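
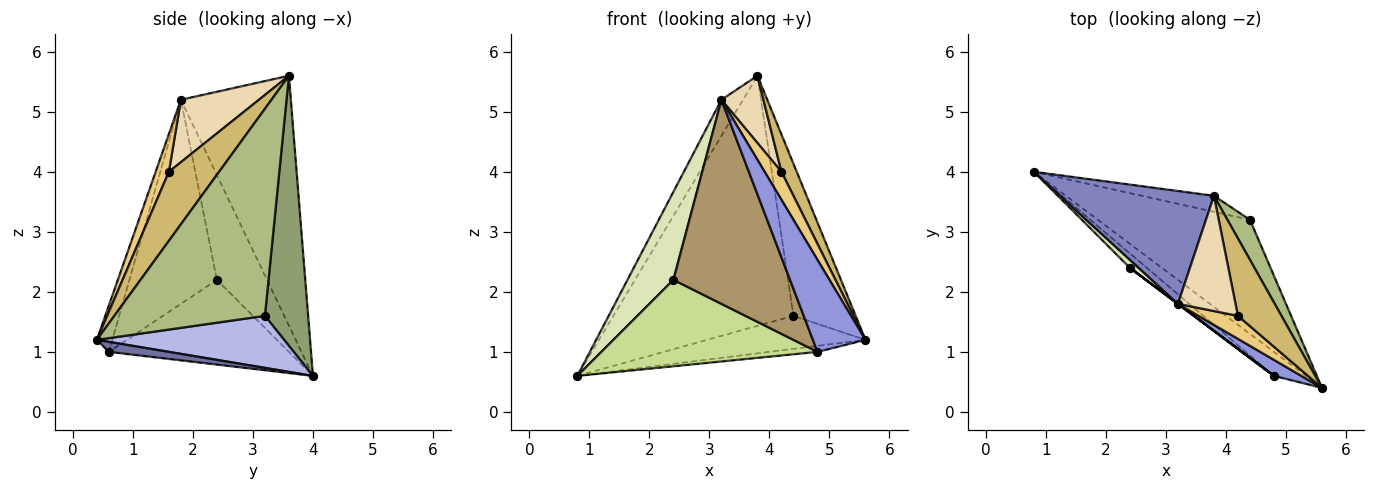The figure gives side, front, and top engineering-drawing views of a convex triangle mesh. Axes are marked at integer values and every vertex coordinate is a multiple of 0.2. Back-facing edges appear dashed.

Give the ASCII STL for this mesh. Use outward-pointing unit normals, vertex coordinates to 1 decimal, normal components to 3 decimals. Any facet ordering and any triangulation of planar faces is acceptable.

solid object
 facet normal 0.290 0.232 -0.928
  outer loop
   vertex 4.8 0.6 1.0
   vertex 0.8 4.0 0.6
   vertex 5.6 0.4 1.2
  endloop
 endfacet
 facet normal -0.840 0.165 0.517
  outer loop
   vertex 3.2 1.8 5.2
   vertex 3.8 3.6 5.6
   vertex 0.8 4.0 0.6
  endloop
 endfacet
 facet normal -0.278 -0.946 0.165
  outer loop
   vertex 3.2 1.8 5.2
   vertex 4.8 0.6 1.0
   vertex 5.6 0.4 1.2
  endloop
 endfacet
 facet normal 0.312 0.264 -0.913
  outer loop
   vertex 4.4 3.2 1.6
   vertex 5.6 0.4 1.2
   vertex 0.8 4.0 0.6
  endloop
 endfacet
 facet normal 0.233 0.971 -0.062
  outer loop
   vertex 4.4 3.2 1.6
   vertex 0.8 4.0 0.6
   vertex 3.8 3.6 5.6
  endloop
 endfacet
 facet normal 0.920 0.380 0.100
  outer loop
   vertex 4.4 3.2 1.6
   vertex 3.8 3.6 5.6
   vertex 5.6 0.4 1.2
  endloop
 endfacet
 facet normal -0.635 -0.762 -0.127
  outer loop
   vertex 2.4 2.4 2.2
   vertex 0.8 4.0 0.6
   vertex 4.8 0.6 1.0
  endloop
 endfacet
 facet normal -0.736 -0.674 0.061
  outer loop
   vertex 2.4 2.4 2.2
   vertex 3.2 1.8 5.2
   vertex 0.8 4.0 0.6
  endloop
 endfacet
 facet normal -0.600 -0.800 0.000
  outer loop
   vertex 2.4 2.4 2.2
   vertex 4.8 0.6 1.0
   vertex 3.2 1.8 5.2
  endloop
 endfacet
 facet normal 0.819 -0.249 0.516
  outer loop
   vertex 4.2 1.6 4.0
   vertex 5.6 0.4 1.2
   vertex 3.8 3.6 5.6
  endloop
 endfacet
 facet normal 0.519 -0.661 0.543
  outer loop
   vertex 4.2 1.6 4.0
   vertex 3.2 1.8 5.2
   vertex 5.6 0.4 1.2
  endloop
 endfacet
 facet normal 0.683 -0.368 0.631
  outer loop
   vertex 4.2 1.6 4.0
   vertex 3.8 3.6 5.6
   vertex 3.2 1.8 5.2
  endloop
 endfacet
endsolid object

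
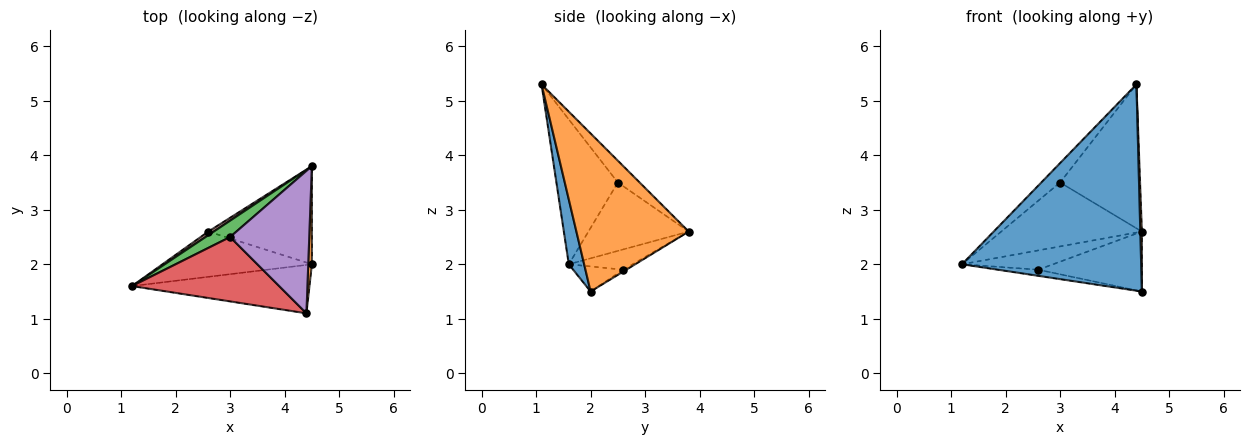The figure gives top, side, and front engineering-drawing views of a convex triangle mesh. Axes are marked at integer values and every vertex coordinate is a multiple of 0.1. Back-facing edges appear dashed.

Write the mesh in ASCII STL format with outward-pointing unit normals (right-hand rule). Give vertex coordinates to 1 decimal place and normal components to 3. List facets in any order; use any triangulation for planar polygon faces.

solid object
 facet normal 0.083 -0.970 -0.228
  outer loop
   vertex 4.5 2.0 1.5
   vertex 4.4 1.1 5.3
   vertex 1.2 1.6 2.0
  endloop
 endfacet
 facet normal 1.000 -0.014 0.023
  outer loop
   vertex 4.5 2.0 1.5
   vertex 4.5 3.8 2.6
   vertex 4.4 1.1 5.3
  endloop
 endfacet
 facet normal -0.568 0.797 0.204
  outer loop
   vertex 3.0 2.5 3.5
   vertex 4.5 3.8 2.6
   vertex 1.2 1.6 2.0
  endloop
 endfacet
 facet normal -0.686 0.210 0.697
  outer loop
   vertex 3.0 2.5 3.5
   vertex 1.2 1.6 2.0
   vertex 4.4 1.1 5.3
  endloop
 endfacet
 facet normal -0.190 0.698 0.691
  outer loop
   vertex 3.0 2.5 3.5
   vertex 4.4 1.1 5.3
   vertex 4.5 3.8 2.6
  endloop
 endfacet
 facet normal -0.567 0.809 0.152
  outer loop
   vertex 2.6 2.6 1.9
   vertex 1.2 1.6 2.0
   vertex 4.5 3.8 2.6
  endloop
 endfacet
 facet normal -0.164 0.132 -0.978
  outer loop
   vertex 2.6 2.6 1.9
   vertex 4.5 2.0 1.5
   vertex 1.2 1.6 2.0
  endloop
 endfacet
 facet normal -0.015 0.521 -0.853
  outer loop
   vertex 2.6 2.6 1.9
   vertex 4.5 3.8 2.6
   vertex 4.5 2.0 1.5
  endloop
 endfacet
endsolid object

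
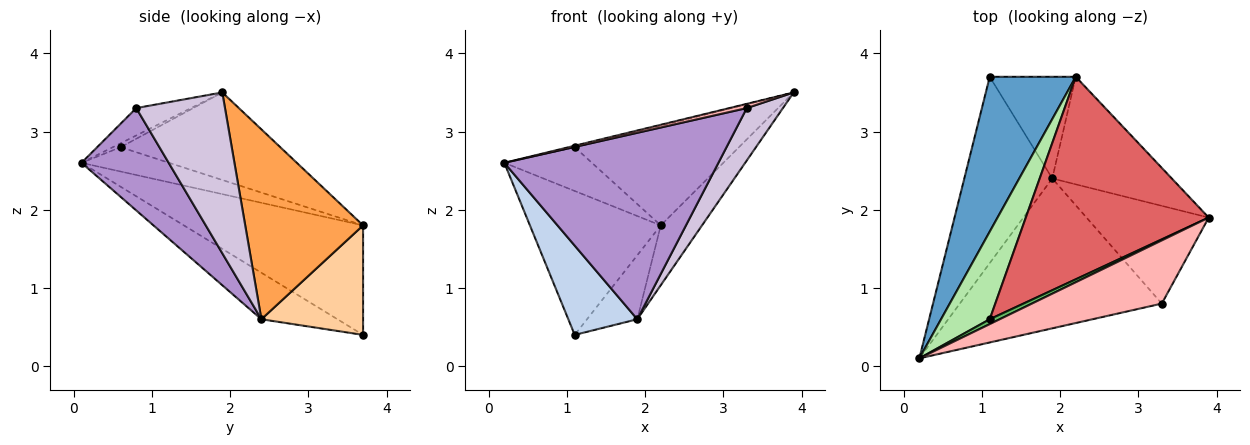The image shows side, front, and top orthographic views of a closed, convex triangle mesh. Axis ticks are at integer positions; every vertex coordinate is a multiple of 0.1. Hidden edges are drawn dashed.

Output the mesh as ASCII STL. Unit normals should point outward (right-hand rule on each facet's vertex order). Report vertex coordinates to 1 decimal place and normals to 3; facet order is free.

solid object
 facet normal -0.682 0.498 0.536
  outer loop
   vertex 2.2 3.7 1.8
   vertex 1.1 3.7 0.4
   vertex 0.2 0.1 2.6
  endloop
 endfacet
 facet normal -0.430 -0.390 -0.814
  outer loop
   vertex 1.9 2.4 0.6
   vertex 0.2 0.1 2.6
   vertex 1.1 3.7 0.4
  endloop
 endfacet
 facet normal 0.811 0.284 -0.511
  outer loop
   vertex 1.9 2.4 0.6
   vertex 2.2 3.7 1.8
   vertex 3.9 1.9 3.5
  endloop
 endfacet
 facet normal 0.733 0.362 -0.576
  outer loop
   vertex 1.9 2.4 0.6
   vertex 1.1 3.7 0.4
   vertex 2.2 3.7 1.8
  endloop
 endfacet
 facet normal -0.351 0.273 0.896
  outer loop
   vertex 1.1 0.6 2.8
   vertex 0.2 0.1 2.6
   vertex 3.9 1.9 3.5
  endloop
 endfacet
 facet normal -0.408 0.408 0.816
  outer loop
   vertex 1.1 0.6 2.8
   vertex 2.2 3.7 1.8
   vertex 0.2 0.1 2.6
  endloop
 endfacet
 facet normal -0.395 0.406 0.824
  outer loop
   vertex 1.1 0.6 2.8
   vertex 3.9 1.9 3.5
   vertex 2.2 3.7 1.8
  endloop
 endfacet
 facet normal -0.206 -0.065 0.976
  outer loop
   vertex 3.3 0.8 3.3
   vertex 3.9 1.9 3.5
   vertex 0.2 0.1 2.6
  endloop
 endfacet
 facet normal 0.303 -0.743 -0.597
  outer loop
   vertex 3.3 0.8 3.3
   vertex 0.2 0.1 2.6
   vertex 1.9 2.4 0.6
  endloop
 endfacet
 facet normal 0.757 -0.308 -0.576
  outer loop
   vertex 3.3 0.8 3.3
   vertex 1.9 2.4 0.6
   vertex 3.9 1.9 3.5
  endloop
 endfacet
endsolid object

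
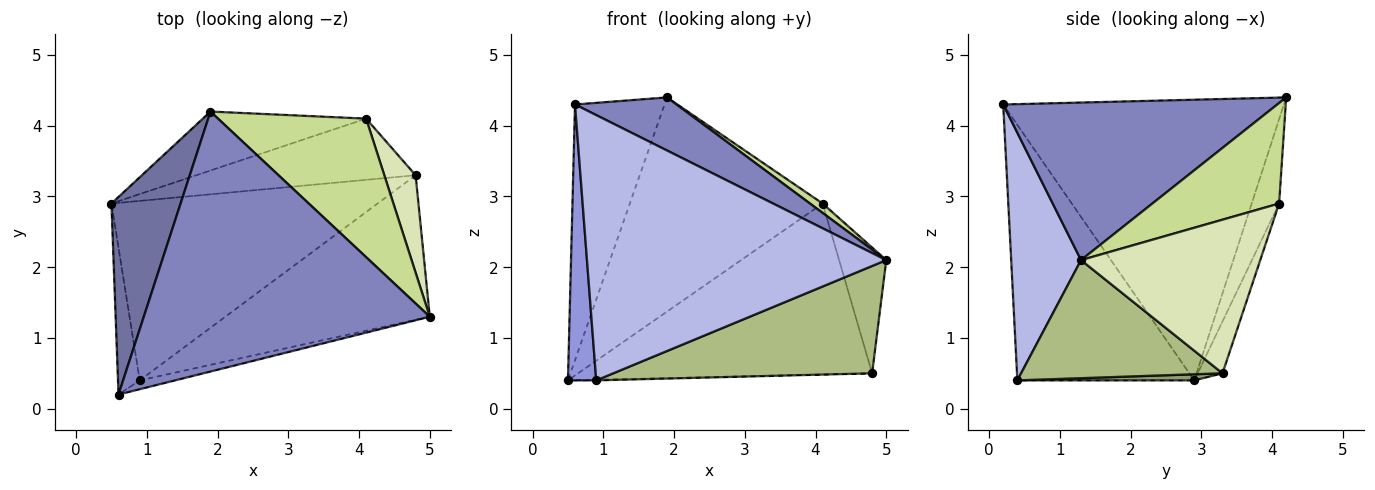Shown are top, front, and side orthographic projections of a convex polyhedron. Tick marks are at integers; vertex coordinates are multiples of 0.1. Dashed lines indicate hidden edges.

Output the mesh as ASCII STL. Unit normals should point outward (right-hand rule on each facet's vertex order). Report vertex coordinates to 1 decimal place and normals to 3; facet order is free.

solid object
 facet normal -0.928 0.296 0.229
  outer loop
   vertex 1.9 4.2 4.4
   vertex 0.5 2.9 0.4
   vertex 0.6 0.2 4.3
  endloop
 endfacet
 facet normal 0.475 -0.176 0.862
  outer loop
   vertex 1.9 4.2 4.4
   vertex 0.6 0.2 4.3
   vertex 5.0 1.3 2.1
  endloop
 endfacet
 facet normal -0.984 -0.157 -0.084
  outer loop
   vertex 0.9 0.4 0.4
   vertex 0.6 0.2 4.3
   vertex 0.5 2.9 0.4
  endloop
 endfacet
 facet normal 0.227 -0.973 -0.032
  outer loop
   vertex 0.9 0.4 0.4
   vertex 5.0 1.3 2.1
   vertex 0.6 0.2 4.3
  endloop
 endfacet
 facet normal 0.023 0.004 -1.000
  outer loop
   vertex 0.9 0.4 0.4
   vertex 0.5 2.9 0.4
   vertex 4.8 3.3 0.5
  endloop
 endfacet
 facet normal 0.421 -0.541 -0.728
  outer loop
   vertex 0.9 0.4 0.4
   vertex 4.8 3.3 0.5
   vertex 5.0 1.3 2.1
  endloop
 endfacet
 facet normal 0.561 -0.056 0.826
  outer loop
   vertex 4.1 4.1 2.9
   vertex 1.9 4.2 4.4
   vertex 5.0 1.3 2.1
  endloop
 endfacet
 facet normal 0.949 0.250 0.194
  outer loop
   vertex 4.1 4.1 2.9
   vertex 5.0 1.3 2.1
   vertex 4.8 3.3 0.5
  endloop
 endfacet
 facet normal -0.136 0.955 -0.263
  outer loop
   vertex 4.1 4.1 2.9
   vertex 0.5 2.9 0.4
   vertex 1.9 4.2 4.4
  endloop
 endfacet
 facet normal -0.079 0.938 -0.336
  outer loop
   vertex 4.1 4.1 2.9
   vertex 4.8 3.3 0.5
   vertex 0.5 2.9 0.4
  endloop
 endfacet
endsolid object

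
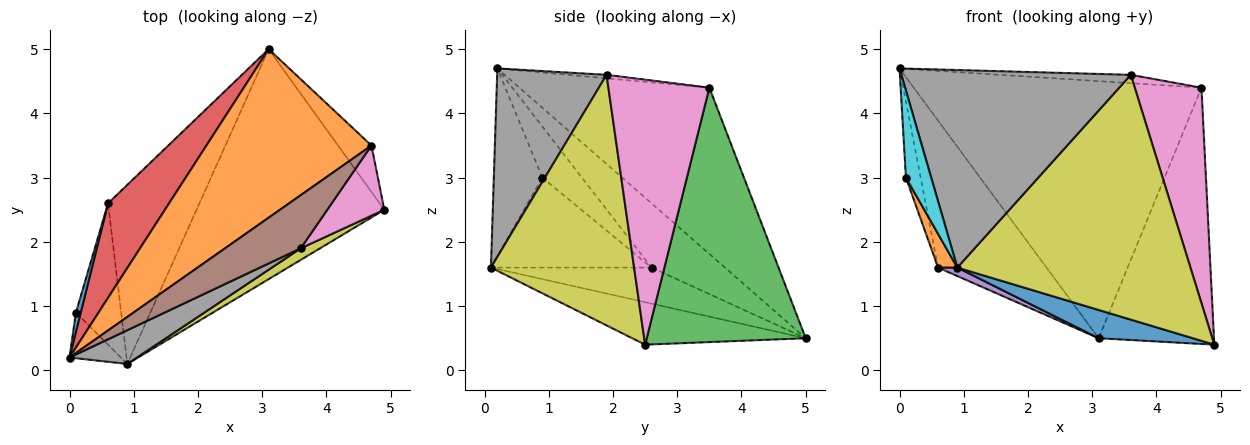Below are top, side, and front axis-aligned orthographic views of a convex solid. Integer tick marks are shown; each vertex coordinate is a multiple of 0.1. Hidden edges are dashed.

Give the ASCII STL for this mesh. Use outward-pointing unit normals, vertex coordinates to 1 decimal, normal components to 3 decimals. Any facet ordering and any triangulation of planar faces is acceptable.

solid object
 facet normal -0.219 -0.119 -0.968
  outer loop
   vertex 0.9 0.1 1.6
   vertex 3.1 5.0 0.5
   vertex 4.9 2.5 0.4
  endloop
 endfacet
 facet normal -0.483 0.732 0.480
  outer loop
   vertex 4.7 3.5 4.4
   vertex 3.1 5.0 0.5
   vertex 0.0 0.2 4.7
  endloop
 endfacet
 facet normal 0.805 0.584 -0.106
  outer loop
   vertex 4.7 3.5 4.4
   vertex 4.9 2.5 0.4
   vertex 3.1 5.0 0.5
  endloop
 endfacet
 facet normal -0.495 0.731 0.470
  outer loop
   vertex 0.6 2.6 1.6
   vertex 0.0 0.2 4.7
   vertex 3.1 5.0 0.5
  endloop
 endfacet
 facet normal -0.367 -0.044 -0.929
  outer loop
   vertex 0.6 2.6 1.6
   vertex 3.1 5.0 0.5
   vertex 0.9 0.1 1.6
  endloop
 endfacet
 facet normal -0.046 0.155 0.987
  outer loop
   vertex 3.6 1.9 4.6
   vertex 4.7 3.5 4.4
   vertex 0.0 0.2 4.7
  endloop
 endfacet
 facet normal 0.821 -0.543 0.177
  outer loop
   vertex 3.6 1.9 4.6
   vertex 4.9 2.5 0.4
   vertex 4.7 3.5 4.4
  endloop
 endfacet
 facet normal 0.425 -0.892 0.152
  outer loop
   vertex 3.6 1.9 4.6
   vertex 0.0 0.2 4.7
   vertex 0.9 0.1 1.6
  endloop
 endfacet
 facet normal 0.523 -0.851 0.040
  outer loop
   vertex 3.6 1.9 4.6
   vertex 0.9 0.1 1.6
   vertex 4.9 2.5 0.4
  endloop
 endfacet
 facet normal -0.862 -0.449 -0.236
  outer loop
   vertex 0.1 0.9 3.0
   vertex 0.9 0.1 1.6
   vertex 0.0 0.2 4.7
  endloop
 endfacet
 facet normal -0.934 0.347 0.088
  outer loop
   vertex 0.1 0.9 3.0
   vertex 0.0 0.2 4.7
   vertex 0.6 2.6 1.6
  endloop
 endfacet
 facet normal -0.888 -0.107 -0.447
  outer loop
   vertex 0.1 0.9 3.0
   vertex 0.6 2.6 1.6
   vertex 0.9 0.1 1.6
  endloop
 endfacet
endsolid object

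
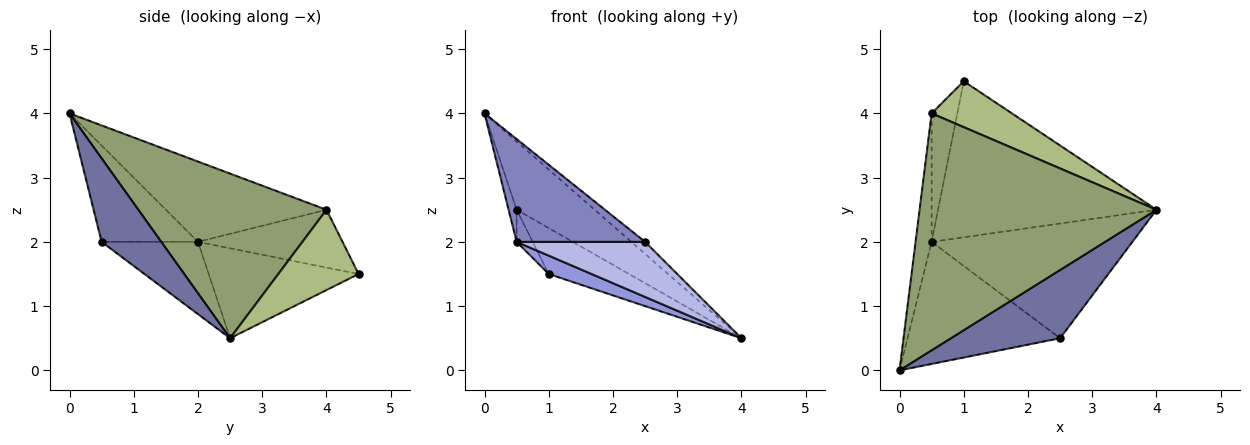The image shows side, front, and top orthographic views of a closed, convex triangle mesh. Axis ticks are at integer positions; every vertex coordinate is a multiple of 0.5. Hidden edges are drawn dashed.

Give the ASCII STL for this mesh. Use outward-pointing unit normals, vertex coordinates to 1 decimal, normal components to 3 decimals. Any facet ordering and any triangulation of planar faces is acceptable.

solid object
 facet normal 0.602 0.139 0.787
  outer loop
   vertex 2.5 0.5 2.0
   vertex 4.0 2.5 0.5
   vertex 0.0 0.0 4.0
  endloop
 endfacet
 facet normal -0.435 -0.580 -0.689
  outer loop
   vertex 0.5 2.0 2.0
   vertex 2.5 0.5 2.0
   vertex 0.0 0.0 4.0
  endloop
 endfacet
 facet normal -0.379 -0.108 -0.919
  outer loop
   vertex 0.5 2.0 2.0
   vertex 1.0 4.5 1.5
   vertex 4.0 2.5 0.5
  endloop
 endfacet
 facet normal -0.309 -0.412 -0.857
  outer loop
   vertex 0.5 2.0 2.0
   vertex 4.0 2.5 0.5
   vertex 2.5 0.5 2.0
  endloop
 endfacet
 facet normal 0.555 0.230 0.799
  outer loop
   vertex 0.5 4.0 2.5
   vertex 0.0 0.0 4.0
   vertex 4.0 2.5 0.5
  endloop
 endfacet
 facet normal 0.577 0.577 0.577
  outer loop
   vertex 0.5 4.0 2.5
   vertex 4.0 2.5 0.5
   vertex 1.0 4.5 1.5
  endloop
 endfacet
 facet normal -0.979 0.049 -0.196
  outer loop
   vertex 0.5 4.0 2.5
   vertex 0.5 2.0 2.0
   vertex 0.0 0.0 4.0
  endloop
 endfacet
 facet normal -0.909 0.101 -0.404
  outer loop
   vertex 0.5 4.0 2.5
   vertex 1.0 4.5 1.5
   vertex 0.5 2.0 2.0
  endloop
 endfacet
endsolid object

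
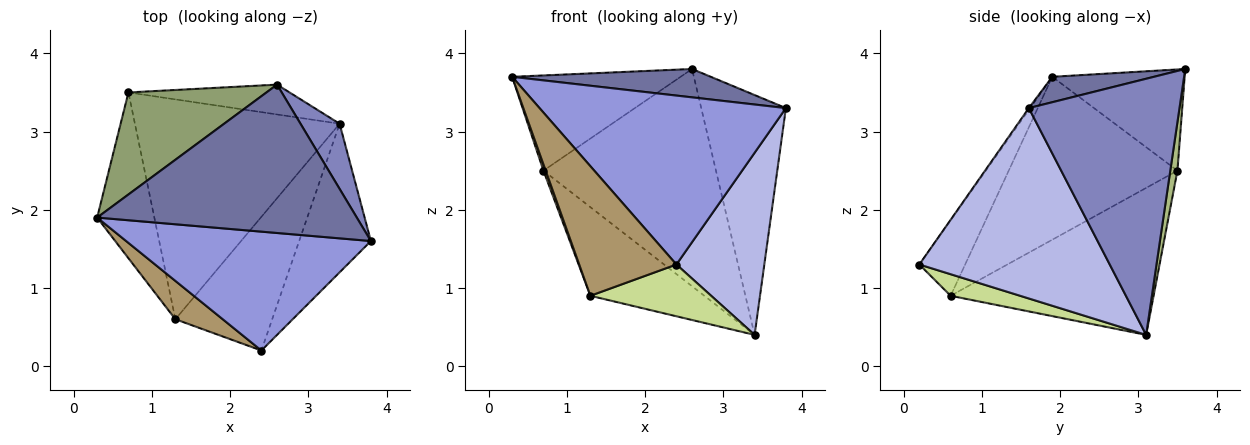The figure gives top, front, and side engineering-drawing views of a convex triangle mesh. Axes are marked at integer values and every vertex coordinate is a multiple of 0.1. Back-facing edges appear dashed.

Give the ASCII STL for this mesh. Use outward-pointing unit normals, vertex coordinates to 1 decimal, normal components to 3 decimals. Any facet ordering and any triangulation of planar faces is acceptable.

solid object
 facet normal 0.096 -0.187 0.978
  outer loop
   vertex 2.6 3.6 3.8
   vertex 0.3 1.9 3.7
   vertex 3.8 1.6 3.3
  endloop
 endfacet
 facet normal 0.864 0.486 0.132
  outer loop
   vertex 3.4 3.1 0.4
   vertex 2.6 3.6 3.8
   vertex 3.8 1.6 3.3
  endloop
 endfacet
 facet normal -0.004 -0.818 0.575
  outer loop
   vertex 2.4 0.2 1.3
   vertex 3.8 1.6 3.3
   vertex 0.3 1.9 3.7
  endloop
 endfacet
 facet normal 0.859 -0.397 -0.324
  outer loop
   vertex 2.4 0.2 1.3
   vertex 3.4 3.1 0.4
   vertex 3.8 1.6 3.3
  endloop
 endfacet
 facet normal -0.472 0.601 0.644
  outer loop
   vertex 0.7 3.5 2.5
   vertex 0.3 1.9 3.7
   vertex 2.6 3.6 3.8
  endloop
 endfacet
 facet normal 0.041 0.990 -0.136
  outer loop
   vertex 0.7 3.5 2.5
   vertex 2.6 3.6 3.8
   vertex 3.4 3.1 0.4
  endloop
 endfacet
 facet normal 0.203 -0.354 -0.913
  outer loop
   vertex 1.3 0.6 0.9
   vertex 3.4 3.1 0.4
   vertex 2.4 0.2 1.3
  endloop
 endfacet
 facet normal -0.554 0.311 -0.772
  outer loop
   vertex 1.3 0.6 0.9
   vertex 0.7 3.5 2.5
   vertex 3.4 3.1 0.4
  endloop
 endfacet
 facet normal -0.412 -0.874 0.259
  outer loop
   vertex 1.3 0.6 0.9
   vertex 2.4 0.2 1.3
   vertex 0.3 1.9 3.7
  endloop
 endfacet
 facet normal -0.943 -0.012 -0.331
  outer loop
   vertex 1.3 0.6 0.9
   vertex 0.3 1.9 3.7
   vertex 0.7 3.5 2.5
  endloop
 endfacet
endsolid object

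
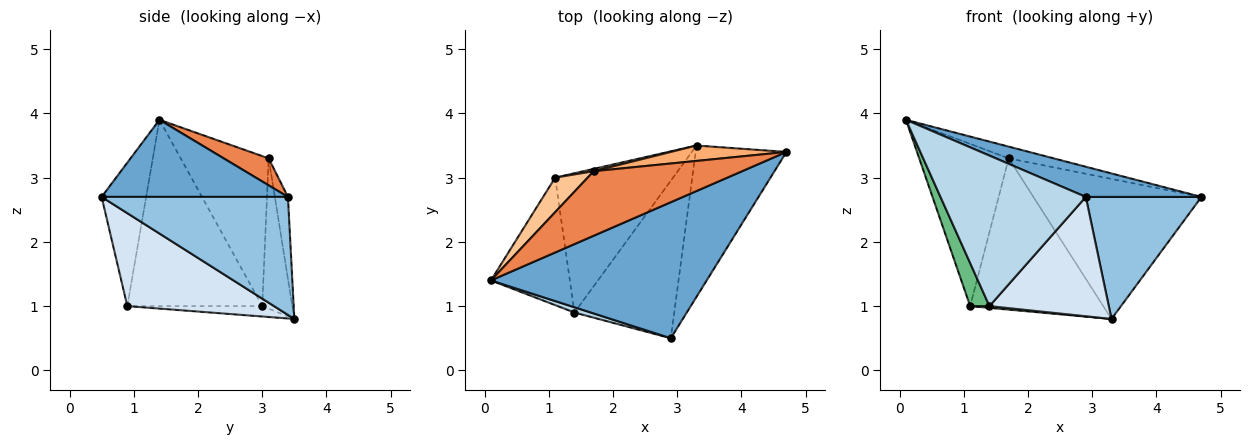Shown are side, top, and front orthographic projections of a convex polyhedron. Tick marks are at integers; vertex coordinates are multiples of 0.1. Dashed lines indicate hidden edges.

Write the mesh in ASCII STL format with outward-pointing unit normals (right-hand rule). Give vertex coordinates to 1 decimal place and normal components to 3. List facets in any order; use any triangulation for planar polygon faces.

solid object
 facet normal 0.329 -0.204 0.922
  outer loop
   vertex 2.9 0.5 2.7
   vertex 4.7 3.4 2.7
   vertex 0.1 1.4 3.9
  endloop
 endfacet
 facet normal 0.711 -0.441 -0.547
  outer loop
   vertex 3.3 3.5 0.8
   vertex 4.7 3.4 2.7
   vertex 2.9 0.5 2.7
  endloop
 endfacet
 facet normal -0.293 -0.956 0.034
  outer loop
   vertex 1.4 0.9 1.0
   vertex 2.9 0.5 2.7
   vertex 0.1 1.4 3.9
  endloop
 endfacet
 facet normal 0.596 -0.485 -0.640
  outer loop
   vertex 1.4 0.9 1.0
   vertex 3.3 3.5 0.8
   vertex 2.9 0.5 2.7
  endloop
 endfacet
 facet normal 0.176 0.176 0.968
  outer loop
   vertex 1.7 3.1 3.3
   vertex 0.1 1.4 3.9
   vertex 4.7 3.4 2.7
  endloop
 endfacet
 facet normal -0.077 0.991 0.109
  outer loop
   vertex 1.7 3.1 3.3
   vertex 4.7 3.4 2.7
   vertex 3.3 3.5 0.8
  endloop
 endfacet
 facet normal -0.693 0.705 0.150
  outer loop
   vertex 1.1 3.0 1.0
   vertex 0.1 1.4 3.9
   vertex 1.7 3.1 3.3
  endloop
 endfacet
 facet normal -0.220 0.975 0.015
  outer loop
   vertex 1.1 3.0 1.0
   vertex 1.7 3.1 3.3
   vertex 3.3 3.5 0.8
  endloop
 endfacet
 facet normal -0.913 -0.130 -0.387
  outer loop
   vertex 1.1 3.0 1.0
   vertex 1.4 0.9 1.0
   vertex 0.1 1.4 3.9
  endloop
 endfacet
 facet normal -0.088 -0.013 -0.996
  outer loop
   vertex 1.1 3.0 1.0
   vertex 3.3 3.5 0.8
   vertex 1.4 0.9 1.0
  endloop
 endfacet
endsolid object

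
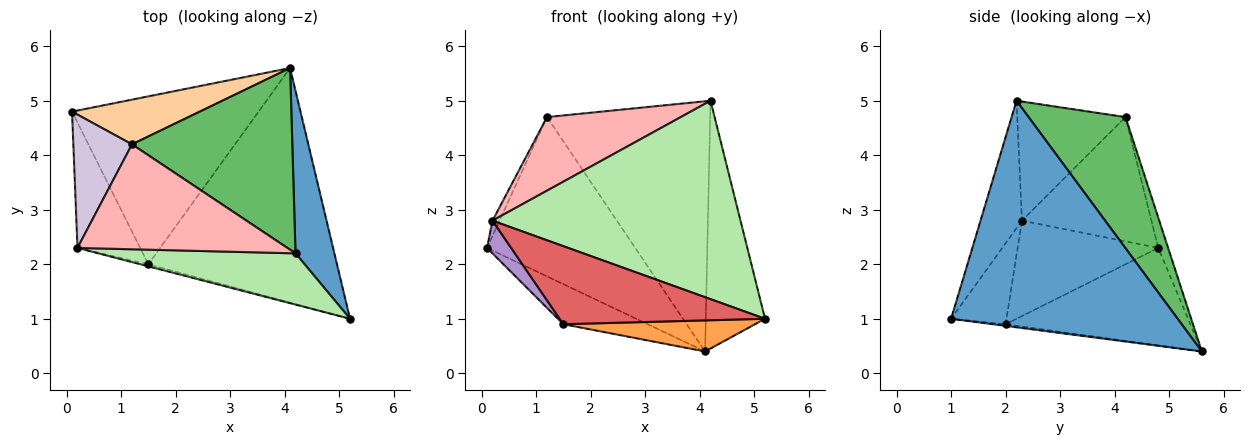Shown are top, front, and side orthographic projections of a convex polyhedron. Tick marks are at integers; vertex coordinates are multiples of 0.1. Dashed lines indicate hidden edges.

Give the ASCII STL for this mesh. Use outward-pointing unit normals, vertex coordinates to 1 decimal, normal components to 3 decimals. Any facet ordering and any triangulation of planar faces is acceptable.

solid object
 facet normal 0.954 0.250 0.164
  outer loop
   vertex 4.2 2.2 5.0
   vertex 5.2 1.0 1.0
   vertex 4.1 5.6 0.4
  endloop
 endfacet
 facet normal -0.453 0.207 -0.867
  outer loop
   vertex 1.5 2.0 0.9
   vertex 0.1 4.8 2.3
   vertex 4.1 5.6 0.4
  endloop
 endfacet
 facet normal -0.009 -0.131 -0.991
  outer loop
   vertex 1.5 2.0 0.9
   vertex 4.1 5.6 0.4
   vertex 5.2 1.0 1.0
  endloop
 endfacet
 facet normal -0.064 0.961 0.270
  outer loop
   vertex 1.2 4.2 4.7
   vertex 4.1 5.6 0.4
   vertex 0.1 4.8 2.3
  endloop
 endfacet
 facet normal 0.433 0.729 0.530
  outer loop
   vertex 1.2 4.2 4.7
   vertex 4.2 2.2 5.0
   vertex 4.1 5.6 0.4
  endloop
 endfacet
 facet normal -0.160 -0.956 0.247
  outer loop
   vertex 0.2 2.3 2.8
   vertex 5.2 1.0 1.0
   vertex 4.2 2.2 5.0
  endloop
 endfacet
 facet normal -0.260 -0.965 -0.026
  outer loop
   vertex 0.2 2.3 2.8
   vertex 1.5 2.0 0.9
   vertex 5.2 1.0 1.0
  endloop
 endfacet
 facet normal -0.421 -0.521 0.742
  outer loop
   vertex 0.2 2.3 2.8
   vertex 4.2 2.2 5.0
   vertex 1.2 4.2 4.7
  endloop
 endfacet
 facet normal -0.827 -0.142 -0.544
  outer loop
   vertex 0.2 2.3 2.8
   vertex 0.1 4.8 2.3
   vertex 1.5 2.0 0.9
  endloop
 endfacet
 facet normal -0.903 0.049 0.426
  outer loop
   vertex 0.2 2.3 2.8
   vertex 1.2 4.2 4.7
   vertex 0.1 4.8 2.3
  endloop
 endfacet
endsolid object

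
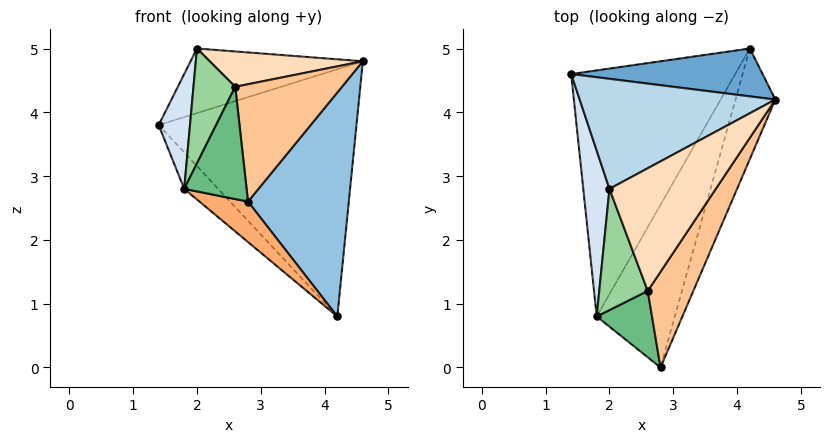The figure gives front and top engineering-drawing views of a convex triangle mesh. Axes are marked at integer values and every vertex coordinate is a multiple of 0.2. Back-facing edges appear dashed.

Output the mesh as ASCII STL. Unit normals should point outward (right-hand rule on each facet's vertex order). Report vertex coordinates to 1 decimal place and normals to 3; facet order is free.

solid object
 facet normal 0.063 0.980 0.190
  outer loop
   vertex 4.2 5.0 0.8
   vertex 1.4 4.6 3.8
   vertex 4.6 4.2 4.8
  endloop
 endfacet
 facet normal 0.935 -0.318 -0.157
  outer loop
   vertex 4.2 5.0 0.8
   vertex 4.6 4.2 4.8
   vertex 2.8 0.0 2.6
  endloop
 endfacet
 facet normal -0.202 0.496 0.845
  outer loop
   vertex 2.0 2.8 5.0
   vertex 4.6 4.2 4.8
   vertex 1.4 4.6 3.8
  endloop
 endfacet
 facet normal -0.958 -0.163 0.235
  outer loop
   vertex 1.8 0.8 2.8
   vertex 2.0 2.8 5.0
   vertex 1.4 4.6 3.8
  endloop
 endfacet
 facet normal -0.734 0.100 -0.672
  outer loop
   vertex 1.8 0.8 2.8
   vertex 1.4 4.6 3.8
   vertex 4.2 5.0 0.8
  endloop
 endfacet
 facet normal -0.361 -0.225 -0.905
  outer loop
   vertex 1.8 0.8 2.8
   vertex 4.2 5.0 0.8
   vertex 2.8 0.0 2.6
  endloop
 endfacet
 facet normal 0.720 -0.538 0.439
  outer loop
   vertex 2.6 1.2 4.4
   vertex 2.8 0.0 2.6
   vertex 4.6 4.2 4.8
  endloop
 endfacet
 facet normal 0.218 -0.270 0.938
  outer loop
   vertex 2.6 1.2 4.4
   vertex 4.6 4.2 4.8
   vertex 2.0 2.8 5.0
  endloop
 endfacet
 facet normal -0.506 -0.742 0.439
  outer loop
   vertex 2.6 1.2 4.4
   vertex 1.8 0.8 2.8
   vertex 2.8 0.0 2.6
  endloop
 endfacet
 facet normal -0.742 -0.461 0.486
  outer loop
   vertex 2.6 1.2 4.4
   vertex 2.0 2.8 5.0
   vertex 1.8 0.8 2.8
  endloop
 endfacet
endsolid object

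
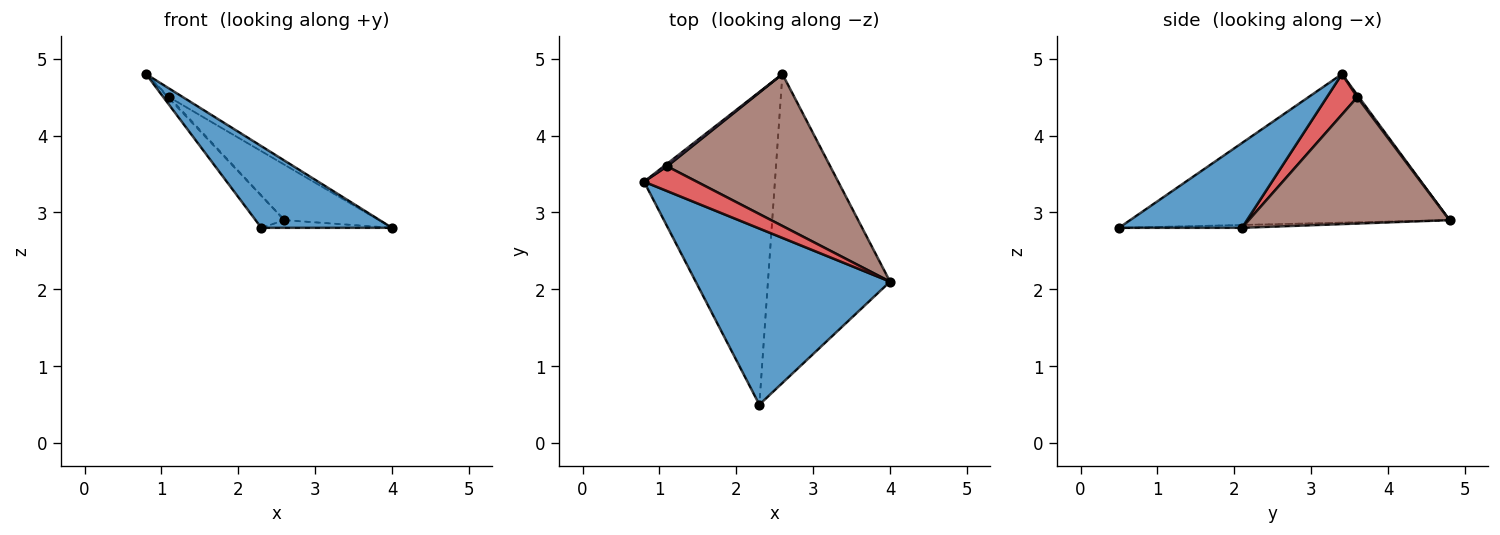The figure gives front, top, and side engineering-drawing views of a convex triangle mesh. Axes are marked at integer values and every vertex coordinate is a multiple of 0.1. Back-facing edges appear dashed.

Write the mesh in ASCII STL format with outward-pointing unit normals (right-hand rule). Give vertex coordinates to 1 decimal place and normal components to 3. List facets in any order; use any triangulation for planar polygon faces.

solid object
 facet normal 0.368 -0.391 0.843
  outer loop
   vertex 2.3 0.5 2.8
   vertex 4.0 2.1 2.8
   vertex 0.8 3.4 4.8
  endloop
 endfacet
 facet normal -0.749 0.068 -0.659
  outer loop
   vertex 2.6 4.8 2.9
   vertex 2.3 0.5 2.8
   vertex 0.8 3.4 4.8
  endloop
 endfacet
 facet normal -0.023 0.025 -0.999
  outer loop
   vertex 2.6 4.8 2.9
   vertex 4.0 2.1 2.8
   vertex 2.3 0.5 2.8
  endloop
 endfacet
 facet normal 0.586 0.267 0.765
  outer loop
   vertex 1.1 3.6 4.5
   vertex 0.8 3.4 4.8
   vertex 4.0 2.1 2.8
  endloop
 endfacet
 facet normal 0.512 0.384 0.768
  outer loop
   vertex 1.1 3.6 4.5
   vertex 2.6 4.8 2.9
   vertex 0.8 3.4 4.8
  endloop
 endfacet
 facet normal 0.589 0.277 0.760
  outer loop
   vertex 1.1 3.6 4.5
   vertex 4.0 2.1 2.8
   vertex 2.6 4.8 2.9
  endloop
 endfacet
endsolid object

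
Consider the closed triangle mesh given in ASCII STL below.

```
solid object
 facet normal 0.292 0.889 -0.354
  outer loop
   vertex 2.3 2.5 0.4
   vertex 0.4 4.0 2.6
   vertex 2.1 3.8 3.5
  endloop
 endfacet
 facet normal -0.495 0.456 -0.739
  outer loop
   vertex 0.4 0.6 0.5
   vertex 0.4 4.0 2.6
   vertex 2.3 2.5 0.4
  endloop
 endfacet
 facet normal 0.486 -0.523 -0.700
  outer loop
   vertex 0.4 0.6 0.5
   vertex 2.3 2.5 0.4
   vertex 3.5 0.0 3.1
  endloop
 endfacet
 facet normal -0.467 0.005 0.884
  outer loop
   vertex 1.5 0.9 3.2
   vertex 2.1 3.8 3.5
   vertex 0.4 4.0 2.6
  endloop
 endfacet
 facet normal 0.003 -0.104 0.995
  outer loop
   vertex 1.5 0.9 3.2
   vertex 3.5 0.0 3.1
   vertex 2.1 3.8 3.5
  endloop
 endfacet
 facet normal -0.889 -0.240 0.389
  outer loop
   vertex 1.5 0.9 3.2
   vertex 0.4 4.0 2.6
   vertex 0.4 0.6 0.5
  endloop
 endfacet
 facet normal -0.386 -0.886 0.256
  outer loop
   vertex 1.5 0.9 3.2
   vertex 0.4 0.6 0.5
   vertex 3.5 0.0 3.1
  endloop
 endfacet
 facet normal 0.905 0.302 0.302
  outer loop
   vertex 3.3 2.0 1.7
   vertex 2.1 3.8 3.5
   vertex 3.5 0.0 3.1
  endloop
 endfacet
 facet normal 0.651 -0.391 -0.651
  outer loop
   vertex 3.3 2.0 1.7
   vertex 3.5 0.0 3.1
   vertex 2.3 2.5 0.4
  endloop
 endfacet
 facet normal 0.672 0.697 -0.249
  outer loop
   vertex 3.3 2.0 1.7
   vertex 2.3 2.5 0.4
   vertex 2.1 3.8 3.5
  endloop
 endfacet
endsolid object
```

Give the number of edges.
15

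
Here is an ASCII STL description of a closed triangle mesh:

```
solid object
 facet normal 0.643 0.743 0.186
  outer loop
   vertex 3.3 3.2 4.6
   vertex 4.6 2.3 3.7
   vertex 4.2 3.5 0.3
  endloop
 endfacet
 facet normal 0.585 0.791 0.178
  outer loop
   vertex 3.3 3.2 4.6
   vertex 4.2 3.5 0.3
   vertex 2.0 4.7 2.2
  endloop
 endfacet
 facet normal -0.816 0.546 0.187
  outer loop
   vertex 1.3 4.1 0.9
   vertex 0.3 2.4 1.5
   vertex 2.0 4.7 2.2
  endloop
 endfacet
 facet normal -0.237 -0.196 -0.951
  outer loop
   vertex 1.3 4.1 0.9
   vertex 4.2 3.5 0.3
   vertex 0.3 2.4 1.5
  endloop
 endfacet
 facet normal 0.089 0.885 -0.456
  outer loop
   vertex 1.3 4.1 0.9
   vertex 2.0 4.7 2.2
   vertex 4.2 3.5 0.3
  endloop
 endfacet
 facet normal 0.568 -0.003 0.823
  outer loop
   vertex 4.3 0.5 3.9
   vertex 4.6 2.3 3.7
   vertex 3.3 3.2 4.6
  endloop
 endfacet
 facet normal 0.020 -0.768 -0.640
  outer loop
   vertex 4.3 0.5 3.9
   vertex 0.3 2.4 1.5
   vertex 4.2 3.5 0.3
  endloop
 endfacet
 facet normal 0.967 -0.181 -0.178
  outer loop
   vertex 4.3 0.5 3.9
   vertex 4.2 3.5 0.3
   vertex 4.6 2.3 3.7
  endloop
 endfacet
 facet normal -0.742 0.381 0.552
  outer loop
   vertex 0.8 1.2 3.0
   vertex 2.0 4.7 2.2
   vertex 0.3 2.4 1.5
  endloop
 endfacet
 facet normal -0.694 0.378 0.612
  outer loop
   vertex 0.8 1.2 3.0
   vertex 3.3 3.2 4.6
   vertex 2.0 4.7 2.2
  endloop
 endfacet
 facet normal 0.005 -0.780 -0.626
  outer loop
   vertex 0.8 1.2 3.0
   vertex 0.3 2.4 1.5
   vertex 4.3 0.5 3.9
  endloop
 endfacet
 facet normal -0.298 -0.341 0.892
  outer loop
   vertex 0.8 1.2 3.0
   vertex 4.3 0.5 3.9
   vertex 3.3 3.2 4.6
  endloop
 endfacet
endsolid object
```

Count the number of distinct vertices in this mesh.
8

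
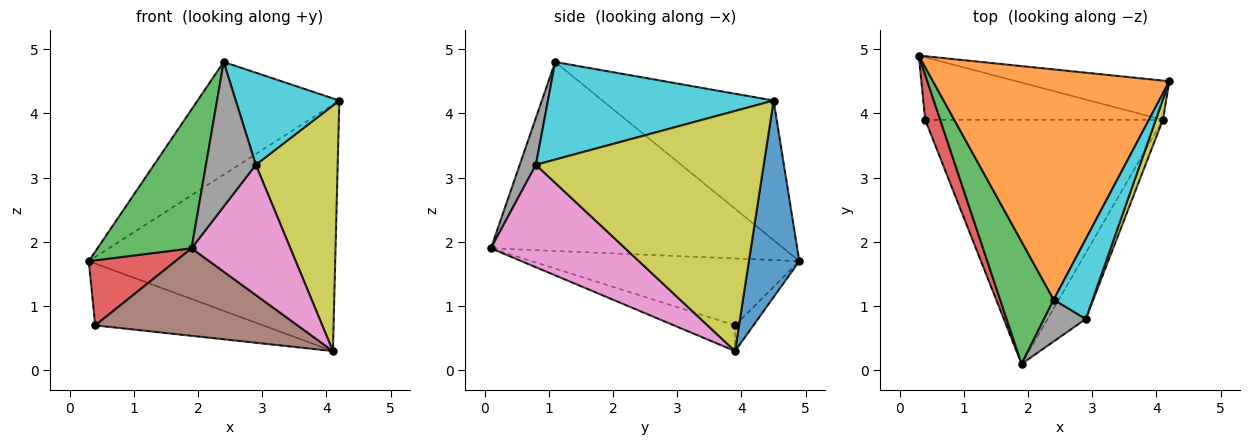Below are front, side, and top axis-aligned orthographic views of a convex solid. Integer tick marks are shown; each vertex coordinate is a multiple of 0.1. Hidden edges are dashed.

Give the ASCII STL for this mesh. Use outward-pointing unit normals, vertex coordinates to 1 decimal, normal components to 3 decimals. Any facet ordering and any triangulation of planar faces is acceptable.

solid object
 facet normal 0.198 0.968 -0.154
  outer loop
   vertex 4.1 3.9 0.3
   vertex 0.3 4.9 1.7
   vertex 4.2 4.5 4.2
  endloop
 endfacet
 facet normal -0.469 0.388 0.793
  outer loop
   vertex 2.4 1.1 4.8
   vertex 4.2 4.5 4.2
   vertex 0.3 4.9 1.7
  endloop
 endfacet
 facet normal -0.919 -0.296 0.260
  outer loop
   vertex 2.4 1.1 4.8
   vertex 0.3 4.9 1.7
   vertex 1.9 0.1 1.9
  endloop
 endfacet
 facet normal -0.930 -0.301 0.208
  outer loop
   vertex 0.4 3.9 0.7
   vertex 1.9 0.1 1.9
   vertex 0.3 4.9 1.7
  endloop
 endfacet
 facet normal -0.077 0.701 -0.709
  outer loop
   vertex 0.4 3.9 0.7
   vertex 0.3 4.9 1.7
   vertex 4.1 3.9 0.3
  endloop
 endfacet
 facet normal -0.101 -0.336 -0.937
  outer loop
   vertex 0.4 3.9 0.7
   vertex 4.1 3.9 0.3
   vertex 1.9 0.1 1.9
  endloop
 endfacet
 facet normal 0.771 -0.568 -0.288
  outer loop
   vertex 2.9 0.8 3.2
   vertex 1.9 0.1 1.9
   vertex 4.1 3.9 0.3
  endloop
 endfacet
 facet normal 0.298 -0.917 0.265
  outer loop
   vertex 2.9 0.8 3.2
   vertex 2.4 1.1 4.8
   vertex 1.9 0.1 1.9
  endloop
 endfacet
 facet normal 0.941 -0.338 0.028
  outer loop
   vertex 2.9 0.8 3.2
   vertex 4.1 3.9 0.3
   vertex 4.2 4.5 4.2
  endloop
 endfacet
 facet normal 0.854 -0.392 0.341
  outer loop
   vertex 2.9 0.8 3.2
   vertex 4.2 4.5 4.2
   vertex 2.4 1.1 4.8
  endloop
 endfacet
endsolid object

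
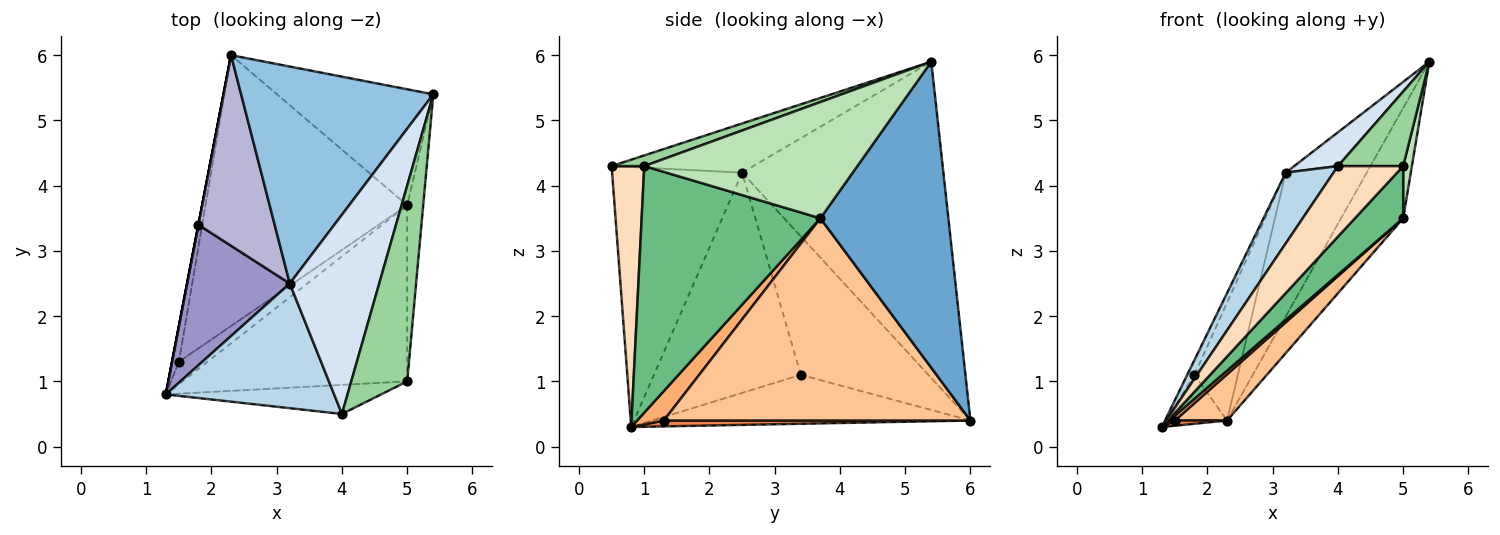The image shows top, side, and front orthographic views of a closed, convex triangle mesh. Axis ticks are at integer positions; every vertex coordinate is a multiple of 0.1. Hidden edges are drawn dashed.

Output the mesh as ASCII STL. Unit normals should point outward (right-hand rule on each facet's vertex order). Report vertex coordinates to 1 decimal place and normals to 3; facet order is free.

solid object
 facet normal 0.817 0.397 -0.417
  outer loop
   vertex 5.0 3.7 3.5
   vertex 2.3 6.0 0.4
   vertex 5.4 5.4 5.9
  endloop
 endfacet
 facet normal -0.808 0.325 0.491
  outer loop
   vertex 3.2 2.5 4.2
   vertex 5.4 5.4 5.9
   vertex 2.3 6.0 0.4
  endloop
 endfacet
 facet normal -0.802 -0.295 0.519
  outer loop
   vertex 3.2 2.5 4.2
   vertex 1.3 0.8 0.3
   vertex 4.0 0.5 4.3
  endloop
 endfacet
 facet normal -0.476 -0.147 0.867
  outer loop
   vertex 3.2 2.5 4.2
   vertex 4.0 0.5 4.3
   vertex 5.4 5.4 5.9
  endloop
 endfacet
 facet normal 0.652 -0.111 -0.750
  outer loop
   vertex 1.5 1.3 0.4
   vertex 1.3 0.8 0.3
   vertex 2.3 6.0 0.4
  endloop
 endfacet
 facet normal 0.710 -0.146 -0.689
  outer loop
   vertex 1.5 1.3 0.4
   vertex 5.0 3.7 3.5
   vertex 1.3 0.8 0.3
  endloop
 endfacet
 facet normal 0.703 -0.120 -0.701
  outer loop
   vertex 1.5 1.3 0.4
   vertex 2.3 6.0 0.4
   vertex 5.0 3.7 3.5
  endloop
 endfacet
 facet normal 0.420 -0.839 -0.346
  outer loop
   vertex 5.0 1.0 4.3
   vertex 4.0 0.5 4.3
   vertex 1.3 0.8 0.3
  endloop
 endfacet
 facet normal 0.725 -0.196 -0.661
  outer loop
   vertex 5.0 1.0 4.3
   vertex 1.3 0.8 0.3
   vertex 5.0 3.7 3.5
  endloop
 endfacet
 facet normal 0.175 -0.350 0.920
  outer loop
   vertex 5.0 1.0 4.3
   vertex 5.4 5.4 5.9
   vertex 4.0 0.5 4.3
  endloop
 endfacet
 facet normal 0.990 -0.040 -0.136
  outer loop
   vertex 5.0 1.0 4.3
   vertex 5.0 3.7 3.5
   vertex 5.4 5.4 5.9
  endloop
 endfacet
 facet normal -0.982 0.189 0.000
  outer loop
   vertex 1.8 3.4 1.1
   vertex 2.3 6.0 0.4
   vertex 1.3 0.8 0.3
  endloop
 endfacet
 facet normal -0.906 0.044 0.422
  outer loop
   vertex 1.8 3.4 1.1
   vertex 1.3 0.8 0.3
   vertex 3.2 2.5 4.2
  endloop
 endfacet
 facet normal -0.839 0.286 0.462
  outer loop
   vertex 1.8 3.4 1.1
   vertex 3.2 2.5 4.2
   vertex 2.3 6.0 0.4
  endloop
 endfacet
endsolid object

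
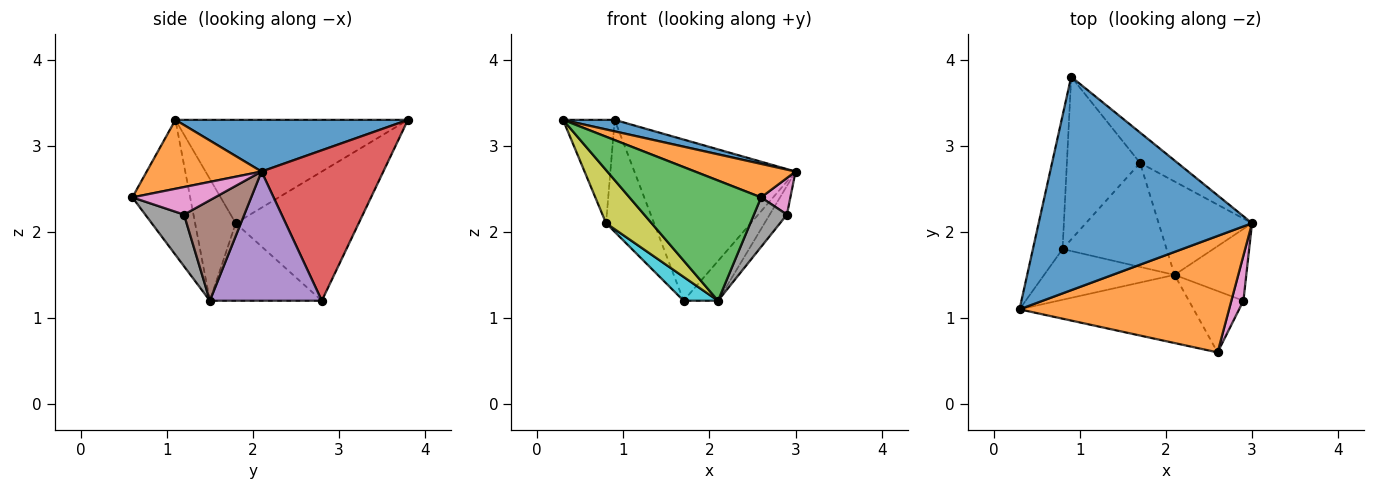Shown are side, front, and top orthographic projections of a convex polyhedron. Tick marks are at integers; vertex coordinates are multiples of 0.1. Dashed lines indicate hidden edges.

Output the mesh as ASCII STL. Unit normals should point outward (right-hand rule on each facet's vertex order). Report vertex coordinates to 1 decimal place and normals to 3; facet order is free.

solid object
 facet normal 0.235 -0.052 0.971
  outer loop
   vertex 0.9 3.8 3.3
   vertex 0.3 1.1 3.3
   vertex 3.0 2.1 2.7
  endloop
 endfacet
 facet normal 0.301 -0.264 0.916
  outer loop
   vertex 2.6 0.6 2.4
   vertex 3.0 2.1 2.7
   vertex 0.3 1.1 3.3
  endloop
 endfacet
 facet normal -0.357 -0.813 -0.461
  outer loop
   vertex 2.6 0.6 2.4
   vertex 0.3 1.1 3.3
   vertex 2.1 1.5 1.2
  endloop
 endfacet
 facet normal 0.596 0.789 -0.149
  outer loop
   vertex 1.7 2.8 1.2
   vertex 0.9 3.8 3.3
   vertex 3.0 2.1 2.7
  endloop
 endfacet
 facet normal 0.786 0.242 -0.569
  outer loop
   vertex 1.7 2.8 1.2
   vertex 3.0 2.1 2.7
   vertex 2.1 1.5 1.2
  endloop
 endfacet
 facet normal 0.793 0.226 -0.566
  outer loop
   vertex 2.9 1.2 2.2
   vertex 2.1 1.5 1.2
   vertex 3.0 2.1 2.7
  endloop
 endfacet
 facet normal 0.871 -0.309 0.381
  outer loop
   vertex 2.9 1.2 2.2
   vertex 3.0 2.1 2.7
   vertex 2.6 0.6 2.4
  endloop
 endfacet
 facet normal 0.593 -0.505 -0.626
  outer loop
   vertex 2.9 1.2 2.2
   vertex 2.6 0.6 2.4
   vertex 2.1 1.5 1.2
  endloop
 endfacet
 facet normal -0.542 -0.608 -0.580
  outer loop
   vertex 0.8 1.8 2.1
   vertex 2.1 1.5 1.2
   vertex 0.3 1.1 3.3
  endloop
 endfacet
 facet normal -0.588 -0.181 -0.789
  outer loop
   vertex 0.8 1.8 2.1
   vertex 1.7 2.8 1.2
   vertex 2.1 1.5 1.2
  endloop
 endfacet
 facet normal -0.940 0.209 -0.270
  outer loop
   vertex 0.8 1.8 2.1
   vertex 0.3 1.1 3.3
   vertex 0.9 3.8 3.3
  endloop
 endfacet
 facet normal -0.824 0.321 -0.467
  outer loop
   vertex 0.8 1.8 2.1
   vertex 0.9 3.8 3.3
   vertex 1.7 2.8 1.2
  endloop
 endfacet
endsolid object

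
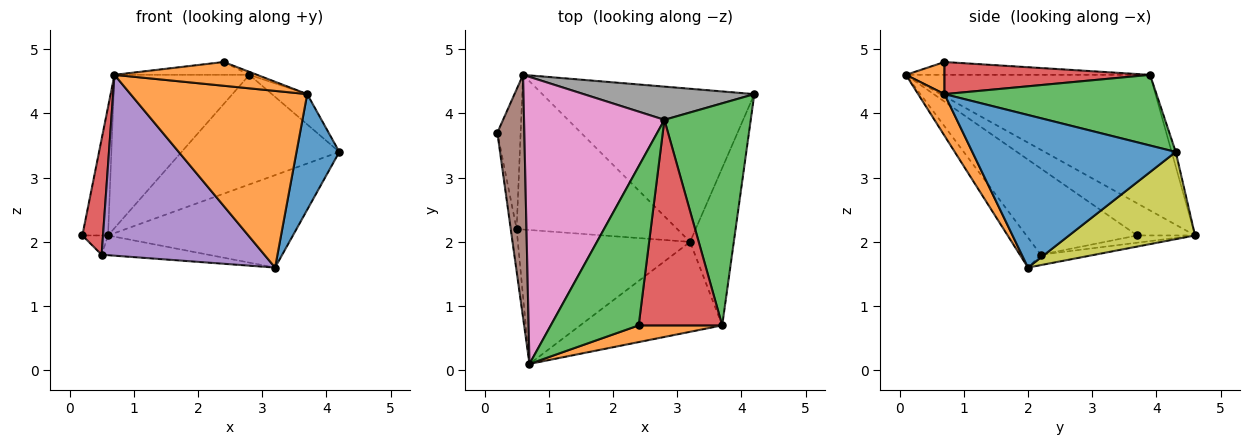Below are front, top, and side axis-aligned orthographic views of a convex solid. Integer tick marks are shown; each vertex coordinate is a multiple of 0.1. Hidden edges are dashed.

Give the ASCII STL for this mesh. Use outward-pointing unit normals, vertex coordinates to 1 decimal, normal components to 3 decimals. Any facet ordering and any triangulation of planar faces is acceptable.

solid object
 facet normal 0.942 -0.198 -0.270
  outer loop
   vertex 3.7 0.7 4.3
   vertex 3.2 2.0 1.6
   vertex 4.2 4.3 3.4
  endloop
 endfacet
 facet normal 0.132 -0.883 -0.450
  outer loop
   vertex 3.7 0.7 4.3
   vertex 0.7 0.1 4.6
   vertex 3.2 2.0 1.6
  endloop
 endfacet
 facet normal 0.630 0.105 0.770
  outer loop
   vertex 2.8 3.9 4.6
   vertex 3.7 0.7 4.3
   vertex 4.2 4.3 3.4
  endloop
 endfacet
 facet normal -0.981 -0.183 -0.067
  outer loop
   vertex 0.5 2.2 1.8
   vertex 0.7 0.1 4.6
   vertex 0.2 3.7 2.1
  endloop
 endfacet
 facet normal -0.103 -0.799 -0.592
  outer loop
   vertex 0.5 2.2 1.8
   vertex 3.2 2.0 1.6
   vertex 0.7 0.1 4.6
  endloop
 endfacet
 facet normal -0.725 0.322 0.609
  outer loop
   vertex 0.6 4.6 2.1
   vertex 0.2 3.7 2.1
   vertex 0.7 0.1 4.6
  endloop
 endfacet
 facet normal -0.649 0.359 0.671
  outer loop
   vertex 0.6 4.6 2.1
   vertex 0.7 0.1 4.6
   vertex 2.8 3.9 4.6
  endloop
 endfacet
 facet normal -0.025 0.957 0.290
  outer loop
   vertex 0.6 4.6 2.1
   vertex 2.8 3.9 4.6
   vertex 4.2 4.3 3.4
  endloop
 endfacet
 facet normal 0.332 0.487 -0.807
  outer loop
   vertex 0.6 4.6 2.1
   vertex 4.2 4.3 3.4
   vertex 3.2 2.0 1.6
  endloop
 endfacet
 facet normal -0.294 0.131 -0.947
  outer loop
   vertex 0.6 4.6 2.1
   vertex 0.5 2.2 1.8
   vertex 0.2 3.7 2.1
  endloop
 endfacet
 facet normal -0.064 0.126 -0.990
  outer loop
   vertex 0.6 4.6 2.1
   vertex 3.2 2.0 1.6
   vertex 0.5 2.2 1.8
  endloop
 endfacet
 facet normal 0.216 -0.799 0.561
  outer loop
   vertex 2.4 0.7 4.8
   vertex 0.7 0.1 4.6
   vertex 3.7 0.7 4.3
  endloop
 endfacet
 facet normal -0.144 0.080 0.986
  outer loop
   vertex 2.4 0.7 4.8
   vertex 2.8 3.9 4.6
   vertex 0.7 0.1 4.6
  endloop
 endfacet
 facet normal 0.359 0.013 0.933
  outer loop
   vertex 2.4 0.7 4.8
   vertex 3.7 0.7 4.3
   vertex 2.8 3.9 4.6
  endloop
 endfacet
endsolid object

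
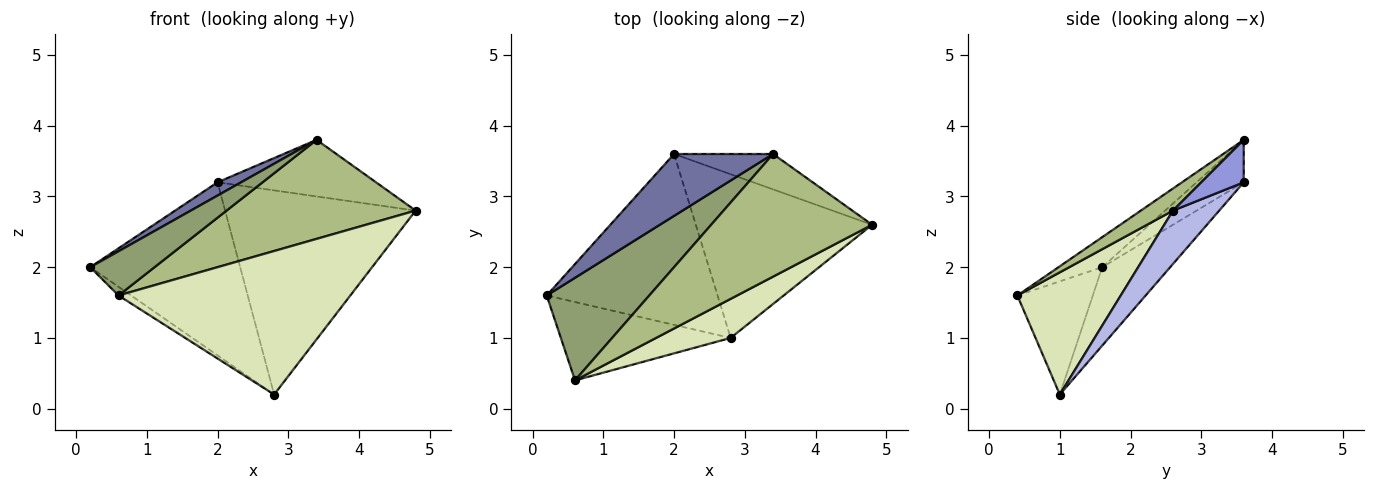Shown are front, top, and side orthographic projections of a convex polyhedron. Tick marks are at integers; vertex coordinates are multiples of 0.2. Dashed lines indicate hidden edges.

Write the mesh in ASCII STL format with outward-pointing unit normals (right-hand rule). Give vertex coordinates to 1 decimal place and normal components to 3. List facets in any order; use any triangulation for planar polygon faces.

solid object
 facet normal -0.386 -0.193 0.902
  outer loop
   vertex 2.0 3.6 3.2
   vertex 0.2 1.6 2.0
   vertex 3.4 3.6 3.8
  endloop
 endfacet
 facet normal -0.307 0.677 -0.669
  outer loop
   vertex 2.0 3.6 3.2
   vertex 2.8 1.0 0.2
   vertex 0.2 1.6 2.0
  endloop
 endfacet
 facet normal 0.222 0.827 -0.517
  outer loop
   vertex 2.0 3.6 3.2
   vertex 3.4 3.6 3.8
   vertex 4.8 2.6 2.8
  endloop
 endfacet
 facet normal 0.186 0.767 -0.615
  outer loop
   vertex 2.0 3.6 3.2
   vertex 4.8 2.6 2.8
   vertex 2.8 1.0 0.2
  endloop
 endfacet
 facet normal -0.260 -0.382 0.887
  outer loop
   vertex 0.6 0.4 1.6
   vertex 3.4 3.6 3.8
   vertex 0.2 1.6 2.0
  endloop
 endfacet
 facet normal 0.106 -0.625 0.774
  outer loop
   vertex 0.6 0.4 1.6
   vertex 4.8 2.6 2.8
   vertex 3.4 3.6 3.8
  endloop
 endfacet
 facet normal -0.552 0.092 -0.829
  outer loop
   vertex 0.6 0.4 1.6
   vertex 0.2 1.6 2.0
   vertex 2.8 1.0 0.2
  endloop
 endfacet
 facet normal 0.395 -0.886 0.241
  outer loop
   vertex 0.6 0.4 1.6
   vertex 2.8 1.0 0.2
   vertex 4.8 2.6 2.8
  endloop
 endfacet
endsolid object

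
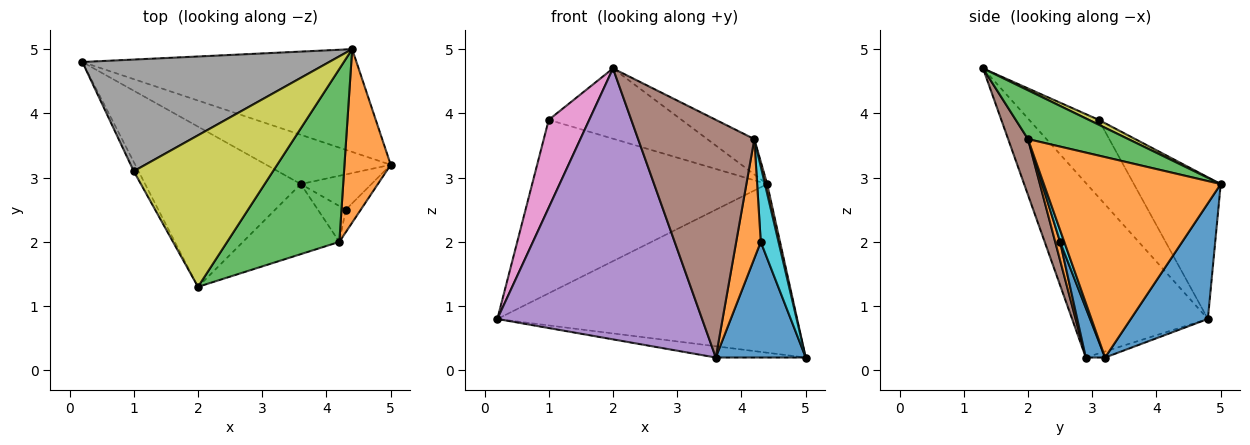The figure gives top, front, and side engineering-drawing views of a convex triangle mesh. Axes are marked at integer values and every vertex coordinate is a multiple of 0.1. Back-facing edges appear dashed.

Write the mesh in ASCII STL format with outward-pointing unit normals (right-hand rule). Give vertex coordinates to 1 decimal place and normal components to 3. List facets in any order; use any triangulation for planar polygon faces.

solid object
 facet normal 0.214 0.834 -0.508
  outer loop
   vertex 4.4 5.0 2.9
   vertex 5.0 3.2 0.2
   vertex 0.2 4.8 0.8
  endloop
 endfacet
 facet normal 0.974 -0.012 0.225
  outer loop
   vertex 4.2 2.0 3.6
   vertex 5.0 3.2 0.2
   vertex 4.4 5.0 2.9
  endloop
 endfacet
 facet normal 0.392 0.184 0.901
  outer loop
   vertex 4.2 2.0 3.6
   vertex 4.4 5.0 2.9
   vertex 2.0 1.3 4.7
  endloop
 endfacet
 facet normal -0.048 0.222 -0.974
  outer loop
   vertex 3.6 2.9 0.2
   vertex 0.2 4.8 0.8
   vertex 5.0 3.2 0.2
  endloop
 endfacet
 facet normal -0.496 -0.748 -0.442
  outer loop
   vertex 3.6 2.9 0.2
   vertex 2.0 1.3 4.7
   vertex 0.2 4.8 0.8
  endloop
 endfacet
 facet normal 0.162 -0.947 -0.279
  outer loop
   vertex 3.6 2.9 0.2
   vertex 4.2 2.0 3.6
   vertex 2.0 1.3 4.7
  endloop
 endfacet
 facet normal -0.863 -0.503 -0.053
  outer loop
   vertex 1.0 3.1 3.9
   vertex 0.2 4.8 0.8
   vertex 2.0 1.3 4.7
  endloop
 endfacet
 facet normal -0.297 0.803 0.517
  outer loop
   vertex 1.0 3.1 3.9
   vertex 4.4 5.0 2.9
   vertex 0.2 4.8 0.8
  endloop
 endfacet
 facet normal 0.032 0.421 0.907
  outer loop
   vertex 1.0 3.1 3.9
   vertex 2.0 1.3 4.7
   vertex 4.4 5.0 2.9
  endloop
 endfacet
 facet normal 0.219 -0.935 -0.279
  outer loop
   vertex 4.3 2.5 2.0
   vertex 5.0 3.2 0.2
   vertex 4.2 2.0 3.6
  endloop
 endfacet
 facet normal 0.201 -0.937 -0.286
  outer loop
   vertex 4.3 2.5 2.0
   vertex 3.6 2.9 0.2
   vertex 5.0 3.2 0.2
  endloop
 endfacet
 facet normal 0.188 -0.941 -0.282
  outer loop
   vertex 4.3 2.5 2.0
   vertex 4.2 2.0 3.6
   vertex 3.6 2.9 0.2
  endloop
 endfacet
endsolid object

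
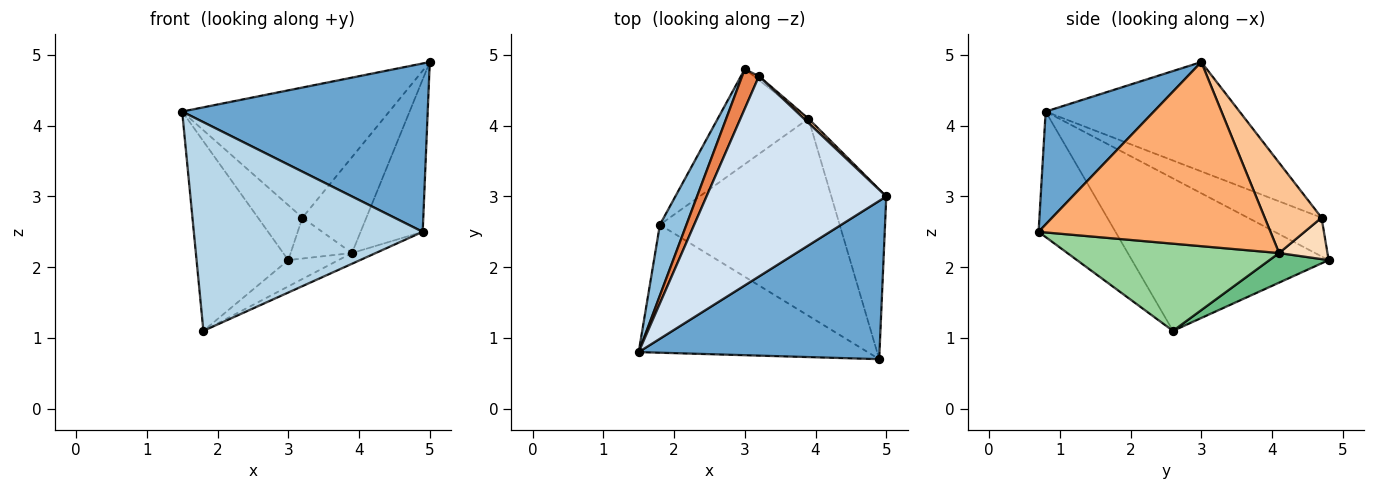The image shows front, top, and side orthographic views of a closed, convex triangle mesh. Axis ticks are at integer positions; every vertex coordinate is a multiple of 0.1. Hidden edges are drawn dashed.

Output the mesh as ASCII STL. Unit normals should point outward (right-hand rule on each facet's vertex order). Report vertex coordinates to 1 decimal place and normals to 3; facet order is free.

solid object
 facet normal 0.306 -0.694 0.652
  outer loop
   vertex 4.9 0.7 2.5
   vertex 5.0 3.0 4.9
   vertex 1.5 0.8 4.2
  endloop
 endfacet
 facet normal -0.895 0.417 0.156
  outer loop
   vertex 1.8 2.6 1.1
   vertex 1.5 0.8 4.2
   vertex 3.0 4.8 2.1
  endloop
 endfacet
 facet normal -0.275 -0.820 -0.503
  outer loop
   vertex 1.8 2.6 1.1
   vertex 4.9 0.7 2.5
   vertex 1.5 0.8 4.2
  endloop
 endfacet
 facet normal -0.454 0.485 0.747
  outer loop
   vertex 3.2 4.7 2.7
   vertex 1.5 0.8 4.2
   vertex 5.0 3.0 4.9
  endloop
 endfacet
 facet normal -0.803 0.484 0.348
  outer loop
   vertex 3.2 4.7 2.7
   vertex 3.0 4.8 2.1
   vertex 1.5 0.8 4.2
  endloop
 endfacet
 facet normal 0.928 0.249 -0.277
  outer loop
   vertex 3.9 4.1 2.2
   vertex 5.0 3.0 4.9
   vertex 4.9 0.7 2.5
  endloop
 endfacet
 facet normal 0.664 0.747 0.034
  outer loop
   vertex 3.9 4.1 2.2
   vertex 3.2 4.7 2.7
   vertex 5.0 3.0 4.9
  endloop
 endfacet
 facet normal 0.617 0.783 -0.075
  outer loop
   vertex 3.9 4.1 2.2
   vertex 3.0 4.8 2.1
   vertex 3.2 4.7 2.7
  endloop
 endfacet
 facet normal 0.300 0.254 -0.919
  outer loop
   vertex 3.9 4.1 2.2
   vertex 1.8 2.6 1.1
   vertex 3.0 4.8 2.1
  endloop
 endfacet
 facet normal 0.436 0.049 -0.899
  outer loop
   vertex 3.9 4.1 2.2
   vertex 4.9 0.7 2.5
   vertex 1.8 2.6 1.1
  endloop
 endfacet
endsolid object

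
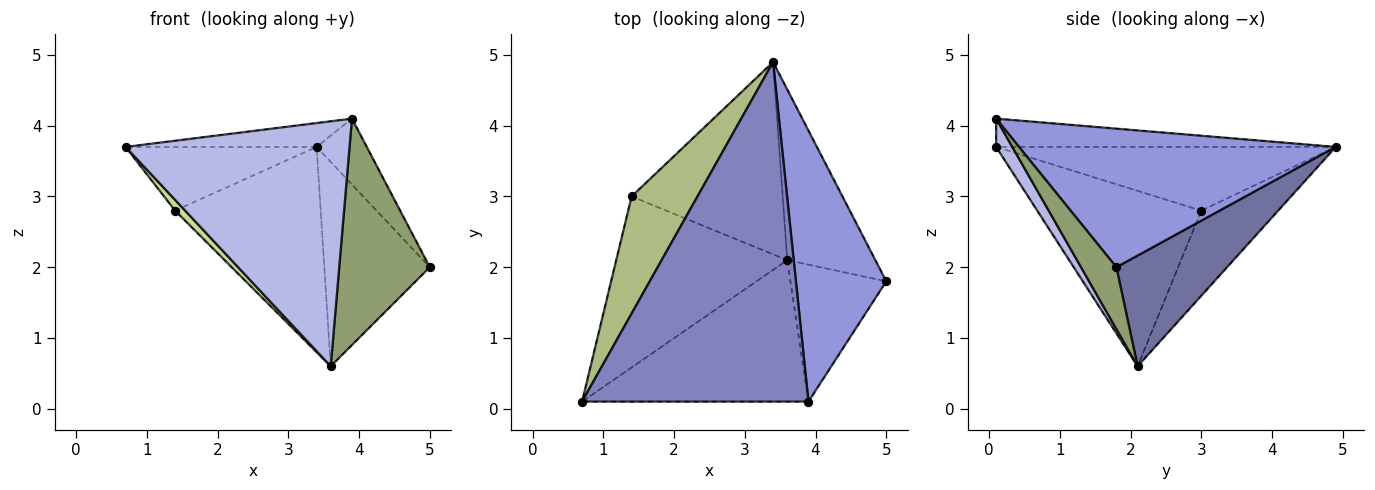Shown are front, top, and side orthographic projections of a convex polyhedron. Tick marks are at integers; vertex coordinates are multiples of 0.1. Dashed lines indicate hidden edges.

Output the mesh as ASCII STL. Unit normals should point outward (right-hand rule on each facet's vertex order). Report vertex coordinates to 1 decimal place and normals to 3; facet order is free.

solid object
 facet normal 0.627 0.598 -0.499
  outer loop
   vertex 3.6 2.1 0.6
   vertex 3.4 4.9 3.7
   vertex 5.0 1.8 2.0
  endloop
 endfacet
 facet normal -0.124 0.070 0.990
  outer loop
   vertex 3.9 0.1 4.1
   vertex 3.4 4.9 3.7
   vertex 0.7 0.1 3.7
  endloop
 endfacet
 facet normal 0.830 0.132 0.541
  outer loop
   vertex 3.9 0.1 4.1
   vertex 5.0 1.8 2.0
   vertex 3.4 4.9 3.7
  endloop
 endfacet
 facet normal 0.062 -0.864 -0.499
  outer loop
   vertex 3.9 0.1 4.1
   vertex 0.7 0.1 3.7
   vertex 3.6 2.1 0.6
  endloop
 endfacet
 facet normal 0.317 -0.812 -0.491
  outer loop
   vertex 3.9 0.1 4.1
   vertex 3.6 2.1 0.6
   vertex 5.0 1.8 2.0
  endloop
 endfacet
 facet normal -0.647 0.364 0.670
  outer loop
   vertex 1.4 3.0 2.8
   vertex 0.7 0.1 3.7
   vertex 3.4 4.9 3.7
  endloop
 endfacet
 facet normal -0.715 -0.044 -0.697
  outer loop
   vertex 1.4 3.0 2.8
   vertex 3.6 2.1 0.6
   vertex 0.7 0.1 3.7
  endloop
 endfacet
 facet normal -0.360 0.681 -0.638
  outer loop
   vertex 1.4 3.0 2.8
   vertex 3.4 4.9 3.7
   vertex 3.6 2.1 0.6
  endloop
 endfacet
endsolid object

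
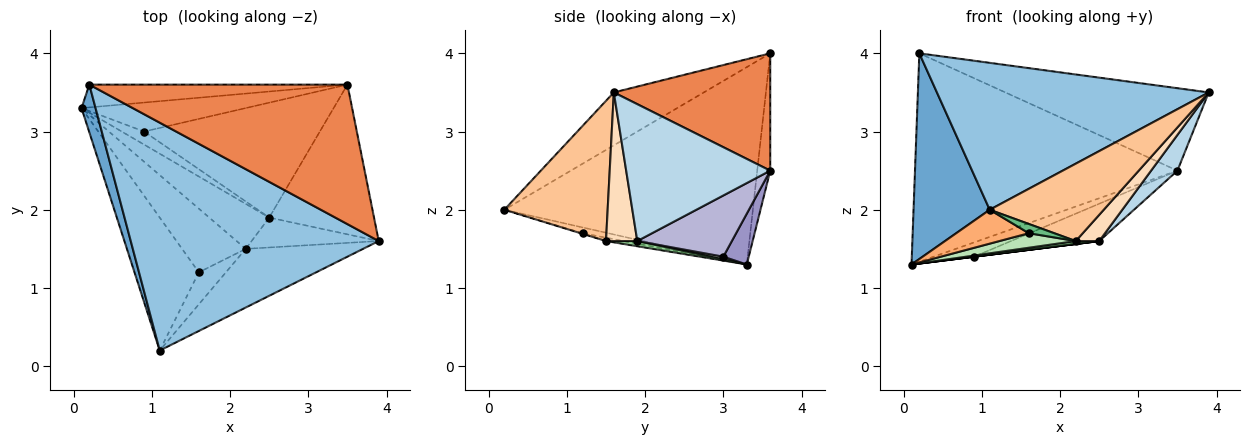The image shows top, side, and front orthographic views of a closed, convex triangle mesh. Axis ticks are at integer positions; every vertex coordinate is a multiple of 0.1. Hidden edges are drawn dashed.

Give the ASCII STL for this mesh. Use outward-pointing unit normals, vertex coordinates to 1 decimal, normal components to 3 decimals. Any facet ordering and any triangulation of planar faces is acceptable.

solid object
 facet normal -0.954 -0.292 0.068
  outer loop
   vertex 0.2 3.6 4.0
   vertex 0.1 3.3 1.3
   vertex 1.1 0.2 2.0
  endloop
 endfacet
 facet normal -0.177 -0.533 0.827
  outer loop
   vertex 0.2 3.6 4.0
   vertex 1.1 0.2 2.0
   vertex 3.9 1.6 3.5
  endloop
 endfacet
 facet normal 0.786 -0.144 -0.602
  outer loop
   vertex 3.5 3.6 2.5
   vertex 3.9 1.6 3.5
   vertex 2.5 1.9 1.6
  endloop
 endfacet
 facet normal -0.049 0.993 -0.108
  outer loop
   vertex 3.5 3.6 2.5
   vertex 0.1 3.3 1.3
   vertex 0.2 3.6 4.0
  endloop
 endfacet
 facet normal 0.364 0.474 0.802
  outer loop
   vertex 3.5 3.6 2.5
   vertex 0.2 3.6 4.0
   vertex 3.9 1.6 3.5
  endloop
 endfacet
 facet normal -0.087 -0.246 -0.965
  outer loop
   vertex 1.6 1.2 1.7
   vertex 1.1 0.2 2.0
   vertex 0.1 3.3 1.3
  endloop
 endfacet
 facet normal 0.585 -0.646 -0.490
  outer loop
   vertex 2.2 1.5 1.6
   vertex 3.9 1.6 3.5
   vertex 1.1 0.2 2.0
  endloop
 endfacet
 facet normal 0.660 -0.495 -0.565
  outer loop
   vertex 2.2 1.5 1.6
   vertex 2.5 1.9 1.6
   vertex 3.9 1.6 3.5
  endloop
 endfacet
 facet normal -0.021 -0.277 -0.960
  outer loop
   vertex 2.2 1.5 1.6
   vertex 1.1 0.2 2.0
   vertex 1.6 1.2 1.7
  endloop
 endfacet
 facet normal 0.086 -0.065 -0.994
  outer loop
   vertex 2.2 1.5 1.6
   vertex 0.1 3.3 1.3
   vertex 2.5 1.9 1.6
  endloop
 endfacet
 facet normal -0.051 -0.222 -0.974
  outer loop
   vertex 2.2 1.5 1.6
   vertex 1.6 1.2 1.7
   vertex 0.1 3.3 1.3
  endloop
 endfacet
 facet normal 0.124 0.000 -0.992
  outer loop
   vertex 0.9 3.0 1.4
   vertex 2.5 1.9 1.6
   vertex 0.1 3.3 1.3
  endloop
 endfacet
 facet normal 0.268 0.425 -0.865
  outer loop
   vertex 0.9 3.0 1.4
   vertex 0.1 3.3 1.3
   vertex 3.5 3.6 2.5
  endloop
 endfacet
 facet normal 0.314 0.293 -0.903
  outer loop
   vertex 0.9 3.0 1.4
   vertex 3.5 3.6 2.5
   vertex 2.5 1.9 1.6
  endloop
 endfacet
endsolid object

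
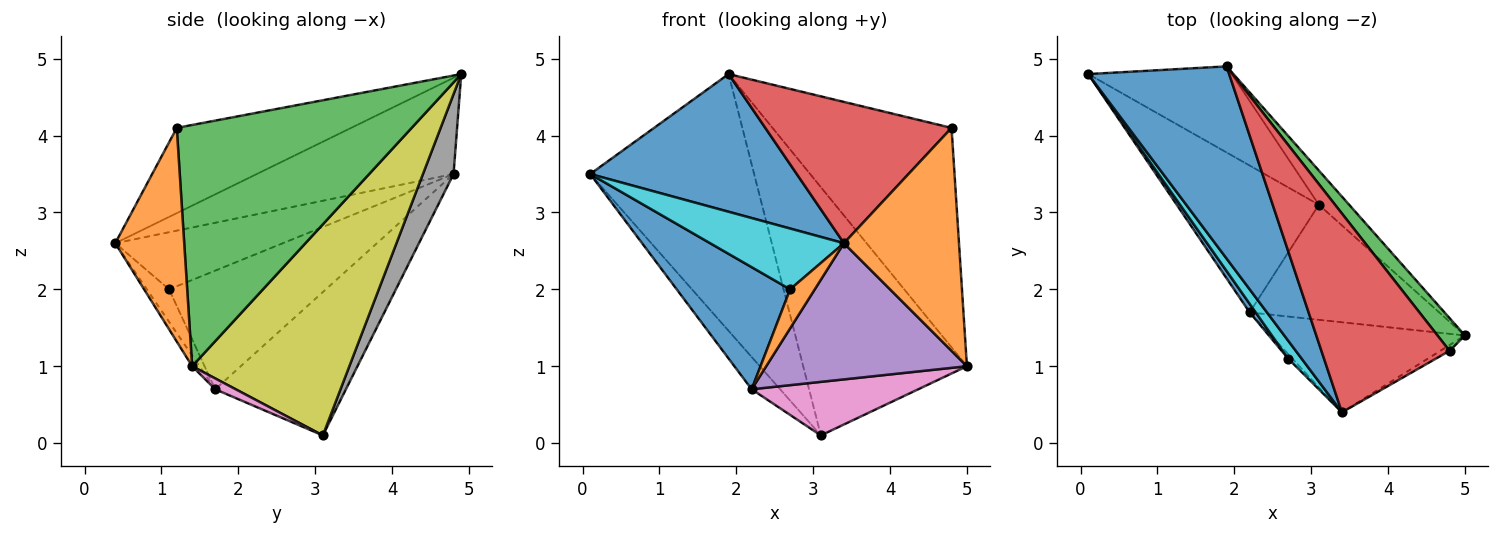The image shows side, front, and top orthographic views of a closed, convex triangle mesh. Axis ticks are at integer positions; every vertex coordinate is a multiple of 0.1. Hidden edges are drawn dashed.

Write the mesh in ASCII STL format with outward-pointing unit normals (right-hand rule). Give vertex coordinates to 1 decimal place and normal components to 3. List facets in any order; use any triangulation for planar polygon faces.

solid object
 facet normal -0.485 -0.509 0.711
  outer loop
   vertex 1.9 4.9 4.8
   vertex 0.1 4.8 3.5
   vertex 3.4 0.4 2.6
  endloop
 endfacet
 facet normal 0.514 -0.858 -0.022
  outer loop
   vertex 4.8 1.2 4.1
   vertex 3.4 0.4 2.6
   vertex 5.0 1.4 1.0
  endloop
 endfacet
 facet normal 0.792 0.604 0.090
  outer loop
   vertex 4.8 1.2 4.1
   vertex 5.0 1.4 1.0
   vertex 1.9 4.9 4.8
  endloop
 endfacet
 facet normal -0.477 -0.509 0.717
  outer loop
   vertex 4.8 1.2 4.1
   vertex 1.9 4.9 4.8
   vertex 3.4 0.4 2.6
  endloop
 endfacet
 facet normal -0.030 -0.834 -0.551
  outer loop
   vertex 2.2 1.7 0.7
   vertex 5.0 1.4 1.0
   vertex 3.4 0.4 2.6
  endloop
 endfacet
 facet normal -0.702 0.153 -0.696
  outer loop
   vertex 3.1 3.1 0.1
   vertex 2.2 1.7 0.7
   vertex 0.1 4.8 3.5
  endloop
 endfacet
 facet normal 0.052 -0.421 -0.905
  outer loop
   vertex 3.1 3.1 0.1
   vertex 5.0 1.4 1.0
   vertex 2.2 1.7 0.7
  endloop
 endfacet
 facet normal 0.174 0.934 -0.313
  outer loop
   vertex 3.1 3.1 0.1
   vertex 0.1 4.8 3.5
   vertex 1.9 4.9 4.8
  endloop
 endfacet
 facet normal 0.689 0.718 -0.099
  outer loop
   vertex 3.1 3.1 0.1
   vertex 1.9 4.9 4.8
   vertex 5.0 1.4 1.0
  endloop
 endfacet
 facet normal -0.769 -0.614 0.181
  outer loop
   vertex 2.7 1.1 2.0
   vertex 3.4 0.4 2.6
   vertex 0.1 4.8 3.5
  endloop
 endfacet
 facet normal -0.810 -0.586 0.041
  outer loop
   vertex 2.7 1.1 2.0
   vertex 0.1 4.8 3.5
   vertex 2.2 1.7 0.7
  endloop
 endfacet
 facet normal -0.667 -0.740 -0.085
  outer loop
   vertex 2.7 1.1 2.0
   vertex 2.2 1.7 0.7
   vertex 3.4 0.4 2.6
  endloop
 endfacet
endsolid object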